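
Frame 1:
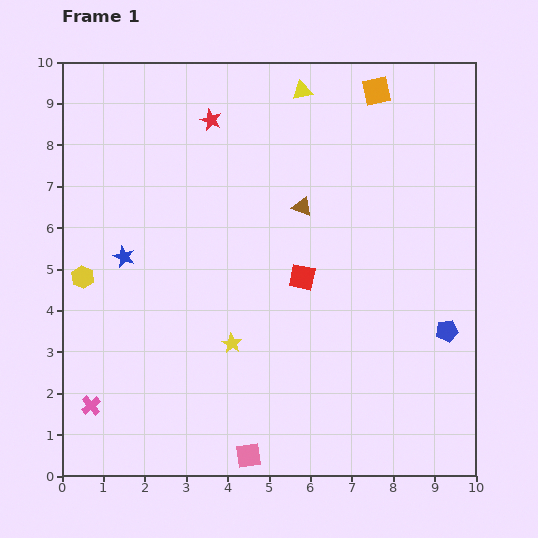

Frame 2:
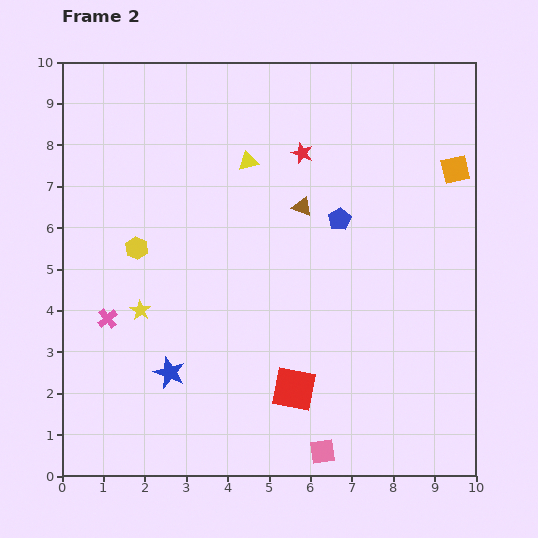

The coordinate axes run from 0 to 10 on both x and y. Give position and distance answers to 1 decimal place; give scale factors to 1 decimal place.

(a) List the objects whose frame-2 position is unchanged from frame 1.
the brown triangle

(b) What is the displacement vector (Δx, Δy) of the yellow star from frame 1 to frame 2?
(-2.2, 0.8)

The yellow star was at (4.1, 3.2) in frame 1 and (1.9, 4.0) in frame 2.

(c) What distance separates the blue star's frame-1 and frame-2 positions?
3.0

The blue star moved from (1.5, 5.3) to (2.6, 2.5), a distance of √(1.1² + 2.8²) ≈ 3.0.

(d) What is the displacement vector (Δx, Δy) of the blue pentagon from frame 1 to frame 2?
(-2.6, 2.7)

The blue pentagon was at (9.3, 3.5) in frame 1 and (6.7, 6.2) in frame 2.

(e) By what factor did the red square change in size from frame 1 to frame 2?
1.6×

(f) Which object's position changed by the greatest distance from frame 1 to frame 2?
the blue pentagon

(moved 3.7; next 3.0)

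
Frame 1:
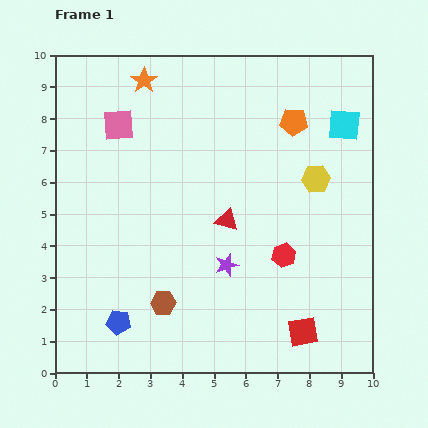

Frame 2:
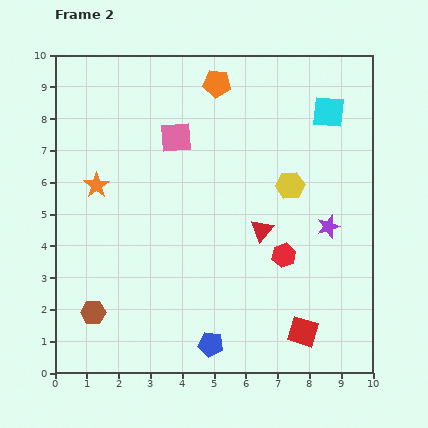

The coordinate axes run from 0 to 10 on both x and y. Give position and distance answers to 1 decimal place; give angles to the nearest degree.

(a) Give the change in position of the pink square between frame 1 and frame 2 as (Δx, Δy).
(1.8, -0.4)

The pink square was at (2.0, 7.8) in frame 1 and (3.8, 7.4) in frame 2.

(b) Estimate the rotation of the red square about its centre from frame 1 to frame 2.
27° clockwise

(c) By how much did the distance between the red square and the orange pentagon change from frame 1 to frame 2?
+1.7

Distance in frame 1: 6.6. Distance in frame 2: 8.3.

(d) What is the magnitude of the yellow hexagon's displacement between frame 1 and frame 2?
0.8

The yellow hexagon moved from (8.2, 6.1) to (7.4, 5.9), a distance of √(0.8² + 0.2²) ≈ 0.8.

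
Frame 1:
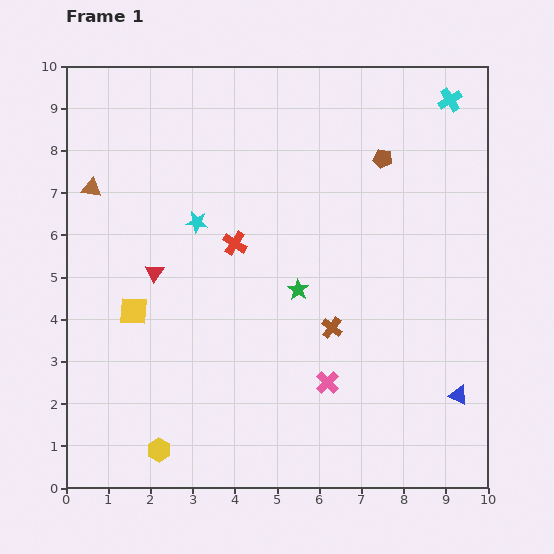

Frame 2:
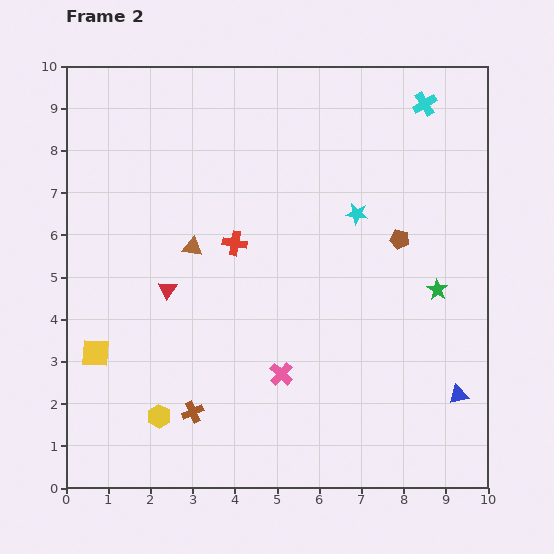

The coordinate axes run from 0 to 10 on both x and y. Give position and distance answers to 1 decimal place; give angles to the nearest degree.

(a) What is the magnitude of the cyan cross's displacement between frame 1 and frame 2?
0.6

The cyan cross moved from (9.1, 9.2) to (8.5, 9.1), a distance of √(0.6² + 0.1²) ≈ 0.6.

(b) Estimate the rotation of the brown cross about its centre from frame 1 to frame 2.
29° clockwise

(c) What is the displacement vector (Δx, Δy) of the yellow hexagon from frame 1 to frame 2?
(0.0, 0.8)

The yellow hexagon was at (2.2, 0.9) in frame 1 and (2.2, 1.7) in frame 2.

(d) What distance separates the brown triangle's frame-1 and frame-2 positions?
2.8

The brown triangle moved from (0.6, 7.1) to (3.0, 5.7), a distance of √(2.4² + 1.4²) ≈ 2.8.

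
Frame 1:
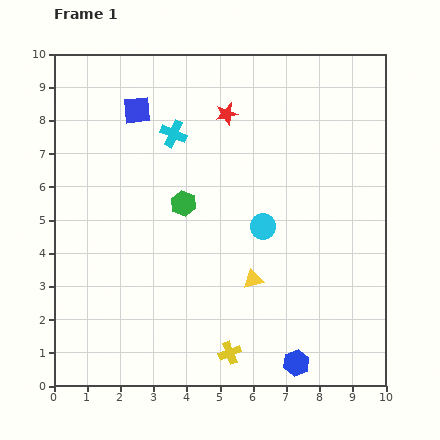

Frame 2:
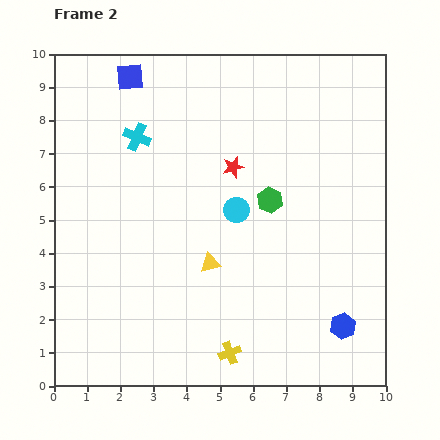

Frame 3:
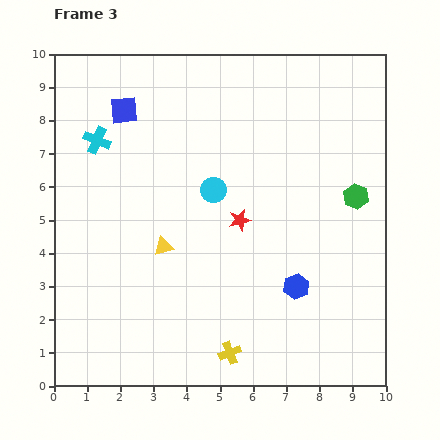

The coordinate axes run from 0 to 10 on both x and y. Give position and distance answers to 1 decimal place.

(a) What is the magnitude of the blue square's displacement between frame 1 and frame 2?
1.0

The blue square moved from (2.5, 8.3) to (2.3, 9.3), a distance of √(0.2² + 1.0²) ≈ 1.0.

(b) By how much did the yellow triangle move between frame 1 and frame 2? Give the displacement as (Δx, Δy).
(-1.3, 0.5)

The yellow triangle was at (6.0, 3.2) in frame 1 and (4.7, 3.7) in frame 2.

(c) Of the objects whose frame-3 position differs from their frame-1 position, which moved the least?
the blue square

(moved 0.4)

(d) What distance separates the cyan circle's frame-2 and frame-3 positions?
0.9

The cyan circle moved from (5.5, 5.3) to (4.8, 5.9), a distance of √(0.7² + 0.6²) ≈ 0.9.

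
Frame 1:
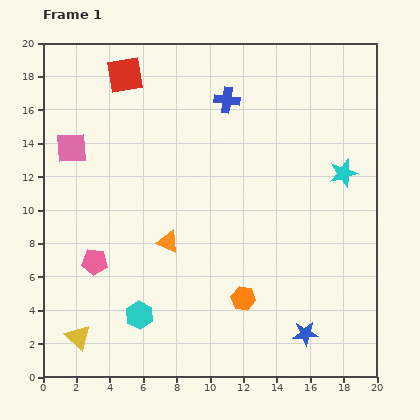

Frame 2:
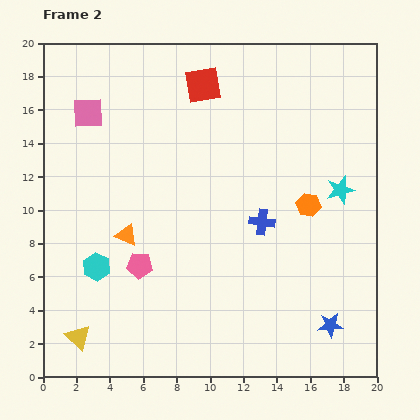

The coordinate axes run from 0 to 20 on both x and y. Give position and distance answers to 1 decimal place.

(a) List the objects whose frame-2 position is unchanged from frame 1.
the yellow triangle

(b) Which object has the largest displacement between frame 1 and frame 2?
the blue cross

(moved 7.6; next 6.8)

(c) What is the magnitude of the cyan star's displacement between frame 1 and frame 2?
1.0

The cyan star moved from (18.0, 12.2) to (17.8, 11.2), a distance of √(0.2² + 1.0²) ≈ 1.0.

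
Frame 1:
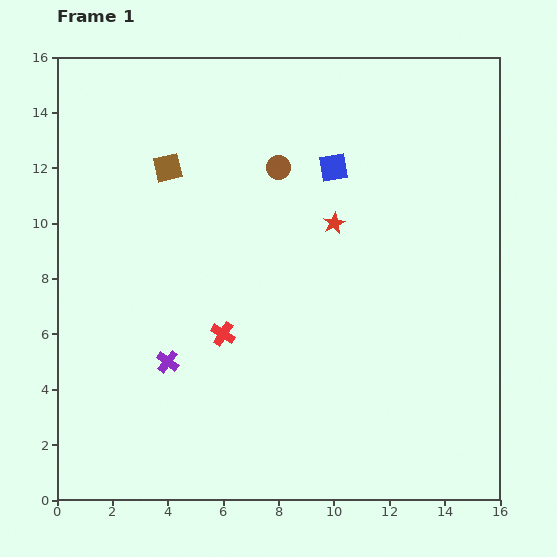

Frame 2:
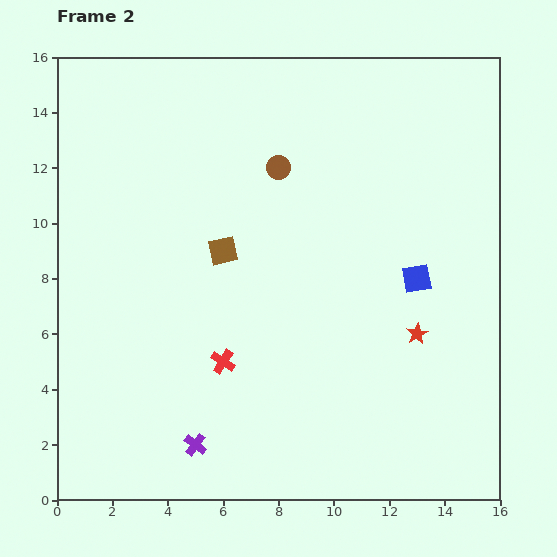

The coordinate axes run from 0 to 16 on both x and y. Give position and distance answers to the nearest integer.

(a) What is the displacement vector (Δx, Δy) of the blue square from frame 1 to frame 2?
(3, -4)

The blue square was at (10, 12) in frame 1 and (13, 8) in frame 2.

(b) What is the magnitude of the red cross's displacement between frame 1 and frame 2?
1

The red cross moved from (6, 6) to (6, 5), a distance of √(0² + 1²) ≈ 1.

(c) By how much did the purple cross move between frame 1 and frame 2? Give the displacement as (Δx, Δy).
(1, -3)

The purple cross was at (4, 5) in frame 1 and (5, 2) in frame 2.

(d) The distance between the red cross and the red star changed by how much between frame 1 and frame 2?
+1

Distance in frame 1: 6. Distance in frame 2: 7.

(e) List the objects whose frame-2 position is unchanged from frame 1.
the brown circle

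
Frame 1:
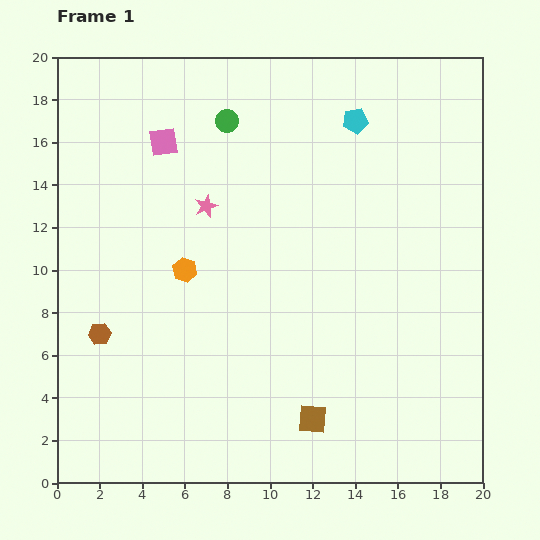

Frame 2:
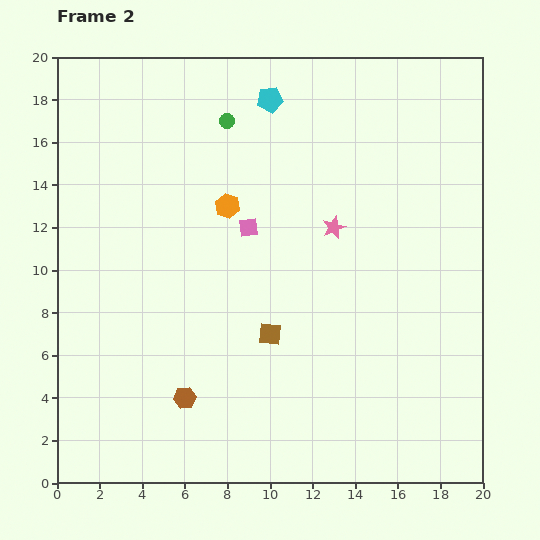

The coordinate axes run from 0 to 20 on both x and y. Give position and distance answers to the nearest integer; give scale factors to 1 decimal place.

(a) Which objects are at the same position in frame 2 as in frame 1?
the green circle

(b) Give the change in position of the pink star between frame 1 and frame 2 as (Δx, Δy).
(6, -1)

The pink star was at (7, 13) in frame 1 and (13, 12) in frame 2.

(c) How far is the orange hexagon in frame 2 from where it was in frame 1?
4

The orange hexagon moved from (6, 10) to (8, 13), a distance of √(2² + 3²) ≈ 4.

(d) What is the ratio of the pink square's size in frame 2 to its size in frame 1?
0.7×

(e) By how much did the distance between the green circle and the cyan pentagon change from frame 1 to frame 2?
-4

Distance in frame 1: 6. Distance in frame 2: 2.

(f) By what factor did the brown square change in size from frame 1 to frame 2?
0.8×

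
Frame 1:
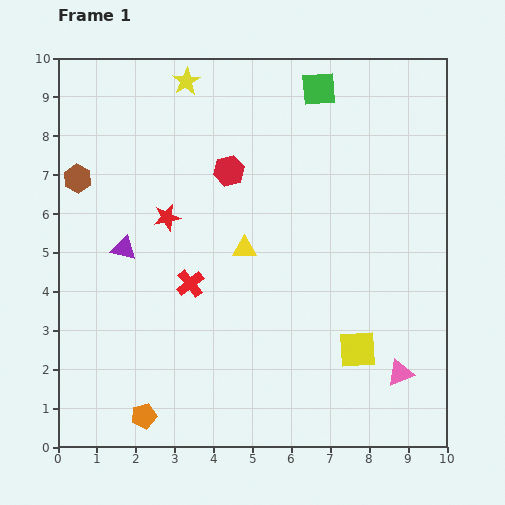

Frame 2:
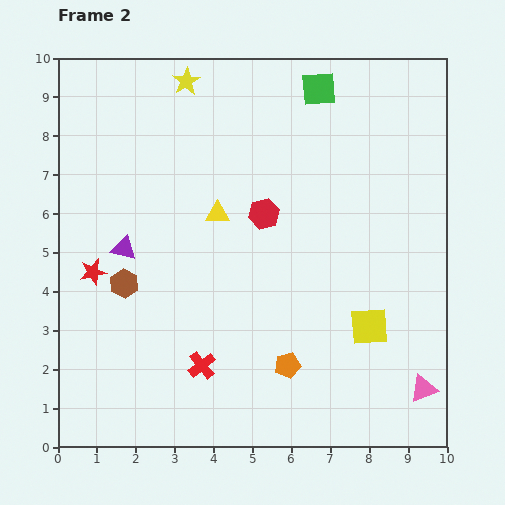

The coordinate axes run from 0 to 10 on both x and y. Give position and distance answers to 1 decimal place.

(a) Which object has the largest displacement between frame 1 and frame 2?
the orange pentagon

(moved 3.9; next 3.0)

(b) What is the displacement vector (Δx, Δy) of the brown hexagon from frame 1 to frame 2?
(1.2, -2.7)

The brown hexagon was at (0.5, 6.9) in frame 1 and (1.7, 4.2) in frame 2.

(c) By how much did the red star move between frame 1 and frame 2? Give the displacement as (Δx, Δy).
(-1.9, -1.4)

The red star was at (2.8, 5.9) in frame 1 and (0.9, 4.5) in frame 2.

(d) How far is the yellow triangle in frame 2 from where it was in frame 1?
1.1

The yellow triangle moved from (4.8, 5.1) to (4.1, 6.0), a distance of √(0.7² + 0.9²) ≈ 1.1.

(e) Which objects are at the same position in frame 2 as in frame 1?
the purple triangle, the yellow star, the green square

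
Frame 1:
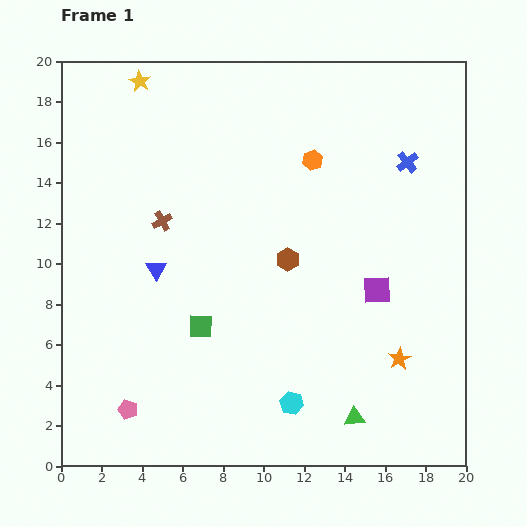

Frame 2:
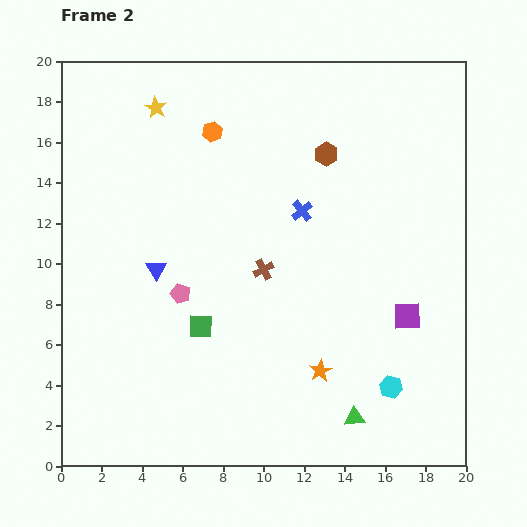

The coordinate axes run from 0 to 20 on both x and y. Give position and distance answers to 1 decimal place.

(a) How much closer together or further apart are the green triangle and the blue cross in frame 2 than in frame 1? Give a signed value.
-2.4

Distance in frame 1: 12.9. Distance in frame 2: 10.5.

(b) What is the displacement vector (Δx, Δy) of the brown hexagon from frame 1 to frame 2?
(1.9, 5.2)

The brown hexagon was at (11.2, 10.2) in frame 1 and (13.1, 15.4) in frame 2.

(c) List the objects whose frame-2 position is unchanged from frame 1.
the green triangle, the blue triangle, the green square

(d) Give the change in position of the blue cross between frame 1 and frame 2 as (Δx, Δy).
(-5.2, -2.4)

The blue cross was at (17.1, 15.0) in frame 1 and (11.9, 12.6) in frame 2.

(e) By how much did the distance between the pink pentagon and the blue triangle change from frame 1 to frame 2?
-5.3

Distance in frame 1: 7.0. Distance in frame 2: 1.7.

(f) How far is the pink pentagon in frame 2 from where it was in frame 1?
6.3

The pink pentagon moved from (3.3, 2.8) to (5.9, 8.5), a distance of √(2.6² + 5.7²) ≈ 6.3.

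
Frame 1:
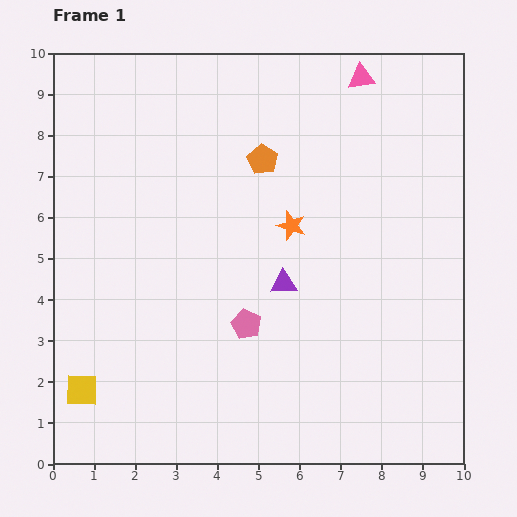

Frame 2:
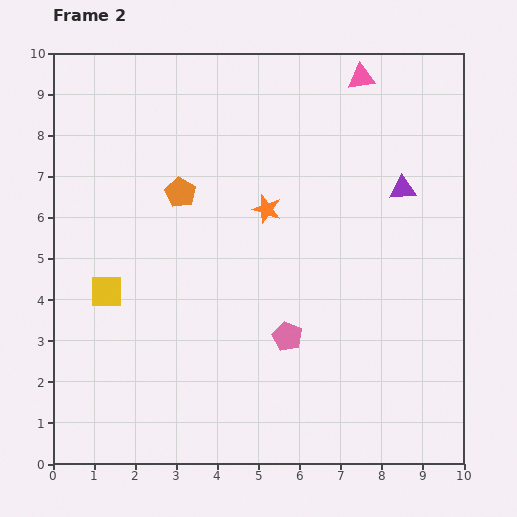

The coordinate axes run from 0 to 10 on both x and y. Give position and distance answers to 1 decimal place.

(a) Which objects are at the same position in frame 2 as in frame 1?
the pink triangle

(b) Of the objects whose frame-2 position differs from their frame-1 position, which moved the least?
the orange star

(moved 0.7)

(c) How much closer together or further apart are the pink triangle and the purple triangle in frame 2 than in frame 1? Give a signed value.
-2.4

Distance in frame 1: 5.3. Distance in frame 2: 2.9.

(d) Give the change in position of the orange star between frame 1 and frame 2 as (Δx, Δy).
(-0.6, 0.4)

The orange star was at (5.8, 5.8) in frame 1 and (5.2, 6.2) in frame 2.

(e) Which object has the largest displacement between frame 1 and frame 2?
the purple triangle

(moved 3.7; next 2.5)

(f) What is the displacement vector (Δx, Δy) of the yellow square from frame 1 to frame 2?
(0.6, 2.4)

The yellow square was at (0.7, 1.8) in frame 1 and (1.3, 4.2) in frame 2.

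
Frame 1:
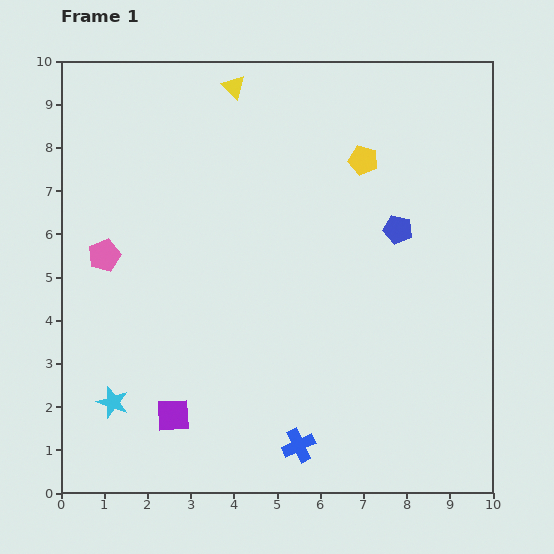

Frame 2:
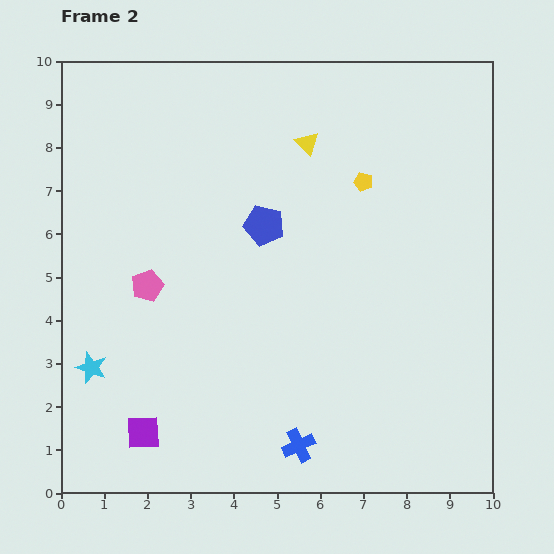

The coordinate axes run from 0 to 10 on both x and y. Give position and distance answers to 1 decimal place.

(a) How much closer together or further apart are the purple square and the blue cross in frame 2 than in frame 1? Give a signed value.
+0.6

Distance in frame 1: 3.0. Distance in frame 2: 3.6.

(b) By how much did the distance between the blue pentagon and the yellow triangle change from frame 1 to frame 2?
-2.9

Distance in frame 1: 5.0. Distance in frame 2: 2.1.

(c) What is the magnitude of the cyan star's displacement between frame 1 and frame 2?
0.9

The cyan star moved from (1.2, 2.1) to (0.7, 2.9), a distance of √(0.5² + 0.8²) ≈ 0.9.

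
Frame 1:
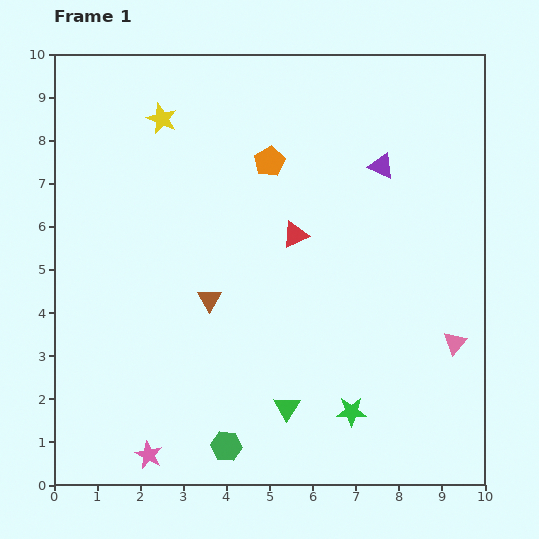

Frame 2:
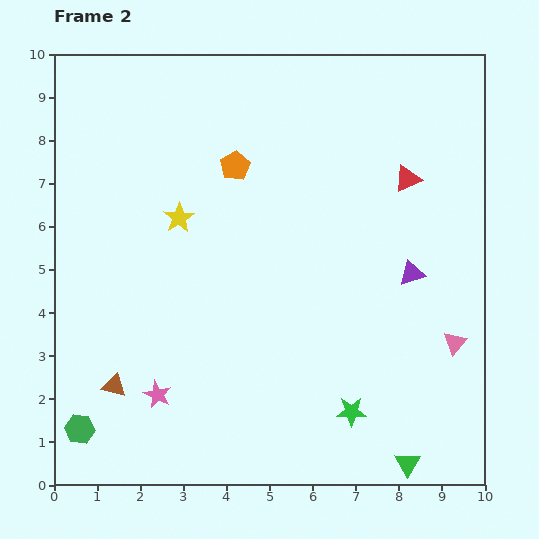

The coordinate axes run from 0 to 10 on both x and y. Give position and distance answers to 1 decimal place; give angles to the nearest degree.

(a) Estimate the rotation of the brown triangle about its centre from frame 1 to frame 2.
46° counter-clockwise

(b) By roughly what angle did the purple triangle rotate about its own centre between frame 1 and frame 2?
43° counter-clockwise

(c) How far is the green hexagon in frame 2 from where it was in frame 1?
3.4

The green hexagon moved from (4.0, 0.9) to (0.6, 1.3), a distance of √(3.4² + 0.4²) ≈ 3.4.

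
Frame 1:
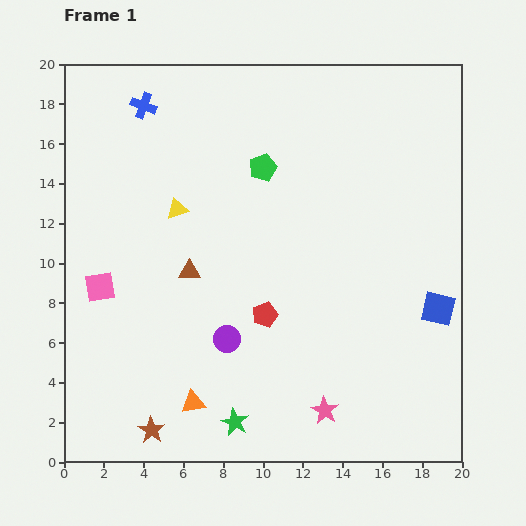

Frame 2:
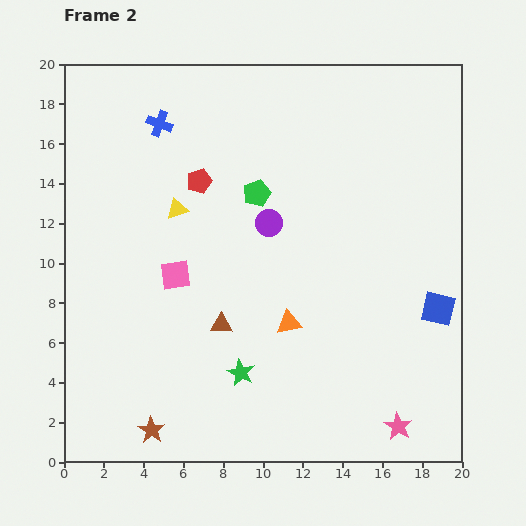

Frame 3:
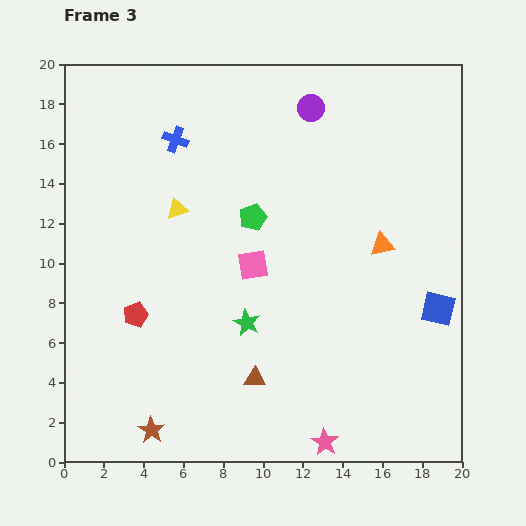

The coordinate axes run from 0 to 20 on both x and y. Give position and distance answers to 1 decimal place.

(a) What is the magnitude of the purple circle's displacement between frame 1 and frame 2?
6.2

The purple circle moved from (8.2, 6.2) to (10.3, 12.0), a distance of √(2.1² + 5.8²) ≈ 6.2.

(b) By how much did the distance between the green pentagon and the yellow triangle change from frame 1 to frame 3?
-1.0

Distance in frame 1: 4.8. Distance in frame 3: 3.8.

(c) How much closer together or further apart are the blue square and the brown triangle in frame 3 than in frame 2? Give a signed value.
-1.1

Distance in frame 2: 10.9. Distance in frame 3: 9.8.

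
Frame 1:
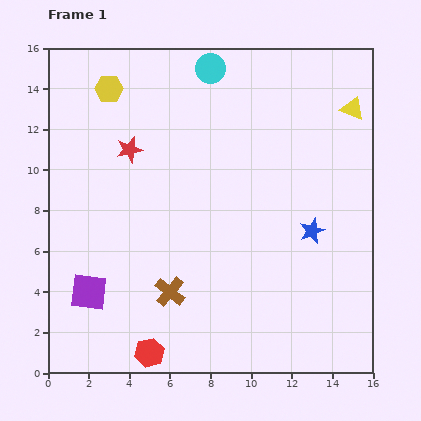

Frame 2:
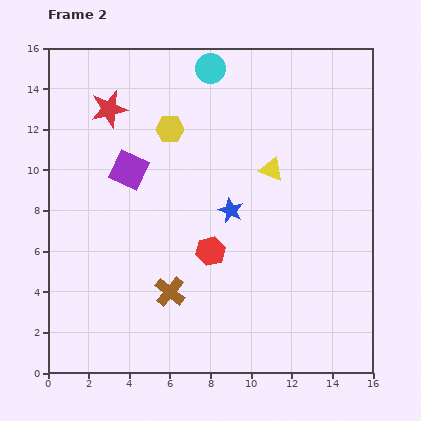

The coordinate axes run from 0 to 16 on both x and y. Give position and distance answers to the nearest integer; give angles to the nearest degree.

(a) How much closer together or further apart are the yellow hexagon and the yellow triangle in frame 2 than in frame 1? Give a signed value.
-7

Distance in frame 1: 12. Distance in frame 2: 5.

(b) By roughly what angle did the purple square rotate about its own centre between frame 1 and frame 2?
18° clockwise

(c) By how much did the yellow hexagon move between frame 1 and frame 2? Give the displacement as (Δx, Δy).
(3, -2)

The yellow hexagon was at (3, 14) in frame 1 and (6, 12) in frame 2.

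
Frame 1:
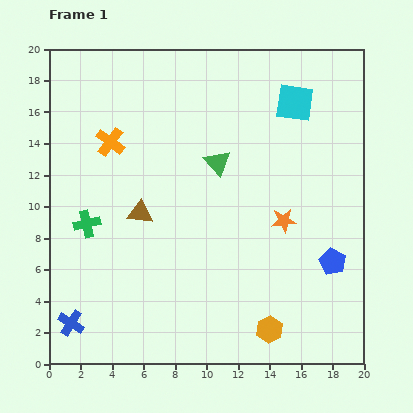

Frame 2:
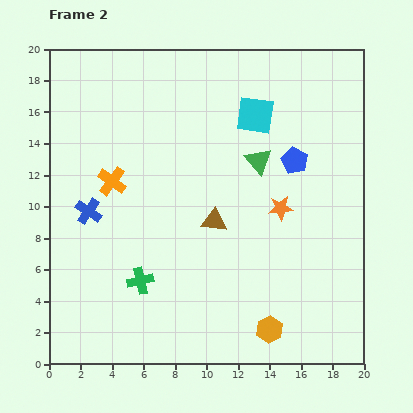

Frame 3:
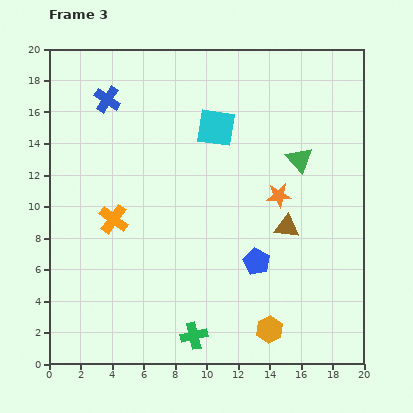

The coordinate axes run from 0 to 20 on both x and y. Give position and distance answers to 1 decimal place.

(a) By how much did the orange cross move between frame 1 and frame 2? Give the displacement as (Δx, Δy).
(0.1, -2.5)

The orange cross was at (3.9, 14.1) in frame 1 and (4.0, 11.6) in frame 2.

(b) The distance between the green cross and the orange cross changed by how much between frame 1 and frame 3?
+3.6

Distance in frame 1: 5.4. Distance in frame 3: 9.0.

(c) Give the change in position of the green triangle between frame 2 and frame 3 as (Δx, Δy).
(2.6, 0.1)

The green triangle was at (13.3, 12.9) in frame 2 and (15.9, 13.0) in frame 3.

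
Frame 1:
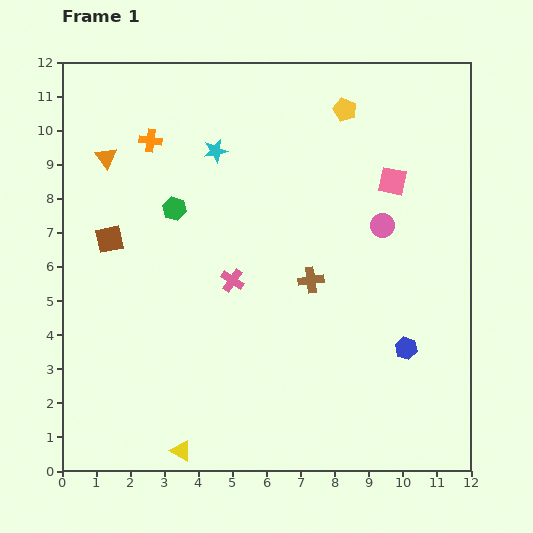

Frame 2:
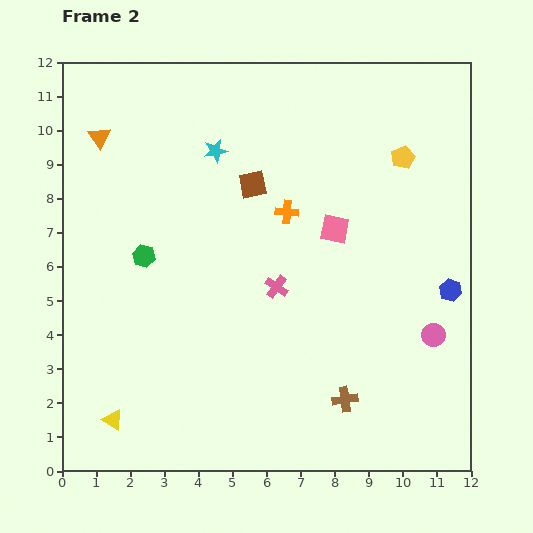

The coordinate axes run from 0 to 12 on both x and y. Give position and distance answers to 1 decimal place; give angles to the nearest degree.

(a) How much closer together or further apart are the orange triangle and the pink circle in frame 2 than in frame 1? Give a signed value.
+3.1

Distance in frame 1: 8.3. Distance in frame 2: 11.4.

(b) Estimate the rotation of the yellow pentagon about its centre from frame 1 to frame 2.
26° clockwise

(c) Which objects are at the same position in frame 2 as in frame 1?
the cyan star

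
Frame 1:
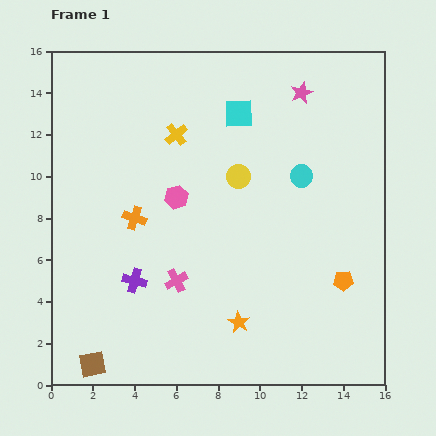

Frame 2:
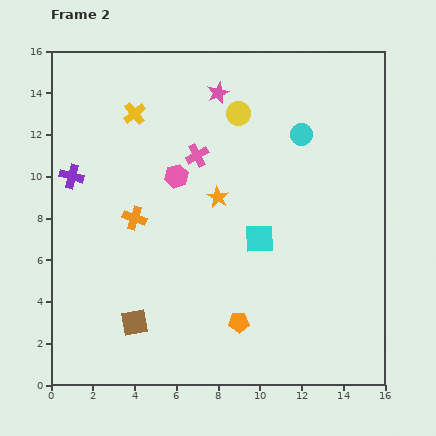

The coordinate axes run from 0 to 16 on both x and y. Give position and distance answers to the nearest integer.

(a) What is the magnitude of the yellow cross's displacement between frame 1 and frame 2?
2

The yellow cross moved from (6, 12) to (4, 13), a distance of √(2² + 1²) ≈ 2.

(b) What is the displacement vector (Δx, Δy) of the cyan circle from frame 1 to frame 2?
(0, 2)

The cyan circle was at (12, 10) in frame 1 and (12, 12) in frame 2.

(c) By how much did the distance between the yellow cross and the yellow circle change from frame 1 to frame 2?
+1

Distance in frame 1: 4. Distance in frame 2: 5.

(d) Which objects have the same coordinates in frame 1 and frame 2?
the orange cross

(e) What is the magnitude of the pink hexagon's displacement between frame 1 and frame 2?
1

The pink hexagon moved from (6, 9) to (6, 10), a distance of √(0² + 1²) ≈ 1.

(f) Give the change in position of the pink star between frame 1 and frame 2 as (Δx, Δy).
(-4, 0)

The pink star was at (12, 14) in frame 1 and (8, 14) in frame 2.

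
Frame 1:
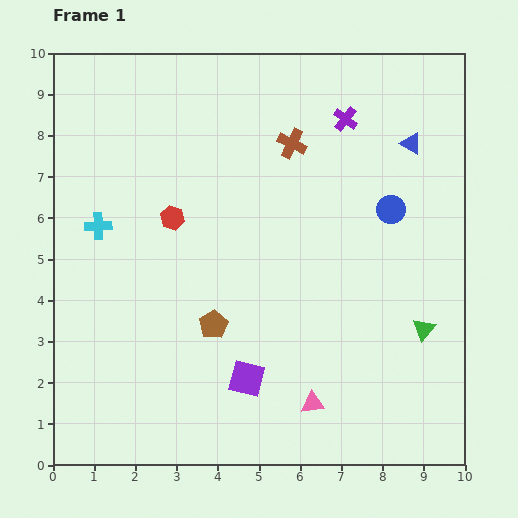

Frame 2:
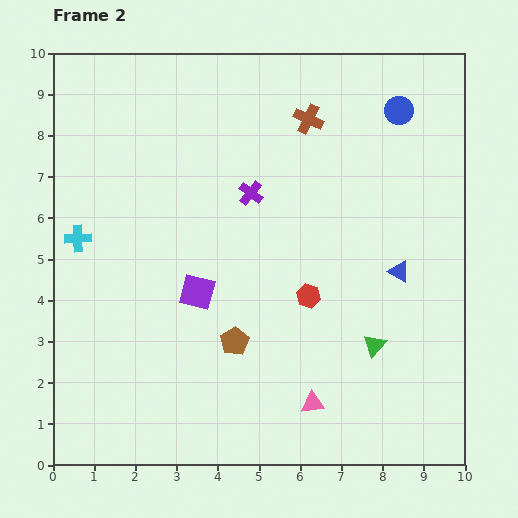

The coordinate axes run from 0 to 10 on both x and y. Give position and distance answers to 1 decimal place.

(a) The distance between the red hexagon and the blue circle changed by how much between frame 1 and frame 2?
-0.3

Distance in frame 1: 5.3. Distance in frame 2: 5.0.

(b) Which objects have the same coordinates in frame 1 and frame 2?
the pink triangle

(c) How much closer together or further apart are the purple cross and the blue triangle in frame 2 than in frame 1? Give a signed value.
+2.4

Distance in frame 1: 1.7. Distance in frame 2: 4.1.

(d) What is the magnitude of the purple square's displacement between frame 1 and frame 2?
2.4

The purple square moved from (4.7, 2.1) to (3.5, 4.2), a distance of √(1.2² + 2.1²) ≈ 2.4.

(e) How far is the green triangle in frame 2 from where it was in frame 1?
1.3

The green triangle moved from (9.0, 3.3) to (7.8, 2.9), a distance of √(1.2² + 0.4²) ≈ 1.3.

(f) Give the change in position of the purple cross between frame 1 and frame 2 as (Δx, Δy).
(-2.3, -1.8)

The purple cross was at (7.1, 8.4) in frame 1 and (4.8, 6.6) in frame 2.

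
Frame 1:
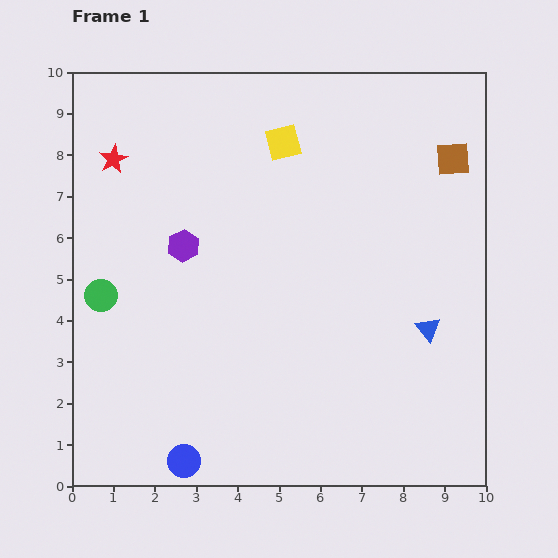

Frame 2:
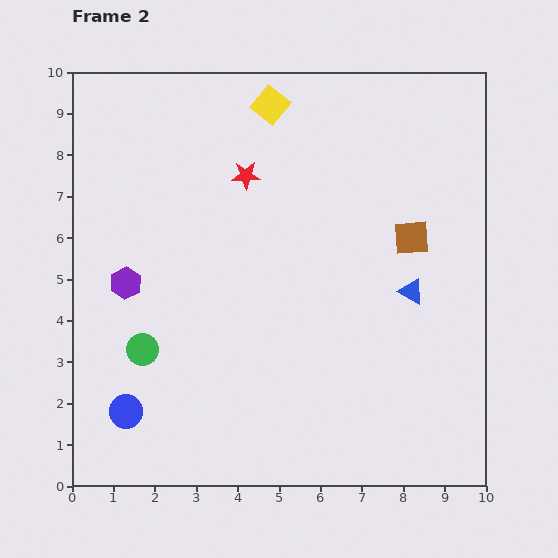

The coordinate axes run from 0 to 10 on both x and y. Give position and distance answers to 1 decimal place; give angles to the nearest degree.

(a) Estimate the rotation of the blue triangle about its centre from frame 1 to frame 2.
23° counter-clockwise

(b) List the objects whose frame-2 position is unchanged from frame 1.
none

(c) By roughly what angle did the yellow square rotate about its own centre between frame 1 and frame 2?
37° counter-clockwise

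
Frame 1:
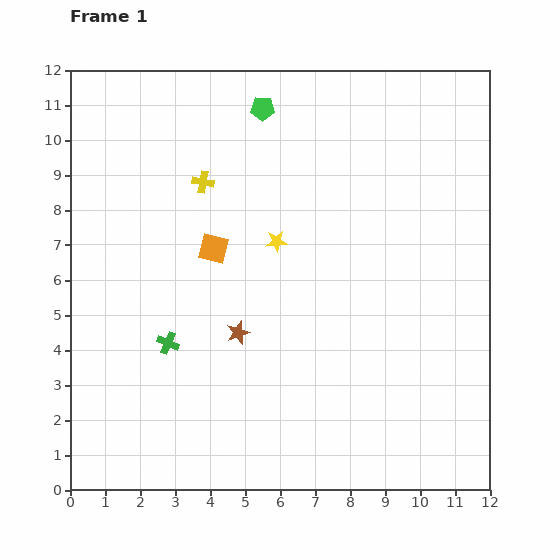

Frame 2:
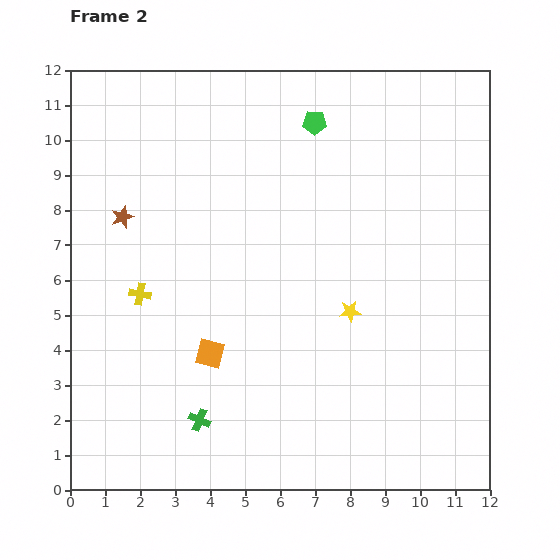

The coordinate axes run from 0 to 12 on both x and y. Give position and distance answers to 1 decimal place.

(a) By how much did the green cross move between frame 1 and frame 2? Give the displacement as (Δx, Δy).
(0.9, -2.2)

The green cross was at (2.8, 4.2) in frame 1 and (3.7, 2.0) in frame 2.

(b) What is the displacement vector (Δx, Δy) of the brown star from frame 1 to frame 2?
(-3.3, 3.3)

The brown star was at (4.8, 4.5) in frame 1 and (1.5, 7.8) in frame 2.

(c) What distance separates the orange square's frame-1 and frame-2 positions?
3.0

The orange square moved from (4.1, 6.9) to (4.0, 3.9), a distance of √(0.1² + 3.0²) ≈ 3.0.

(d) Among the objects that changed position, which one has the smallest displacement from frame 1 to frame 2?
the green pentagon

(moved 1.6)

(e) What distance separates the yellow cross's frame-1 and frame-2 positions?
3.7

The yellow cross moved from (3.8, 8.8) to (2.0, 5.6), a distance of √(1.8² + 3.2²) ≈ 3.7.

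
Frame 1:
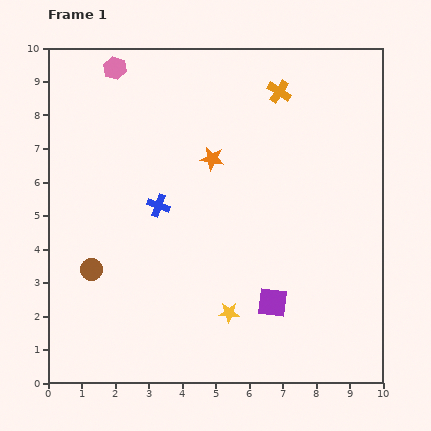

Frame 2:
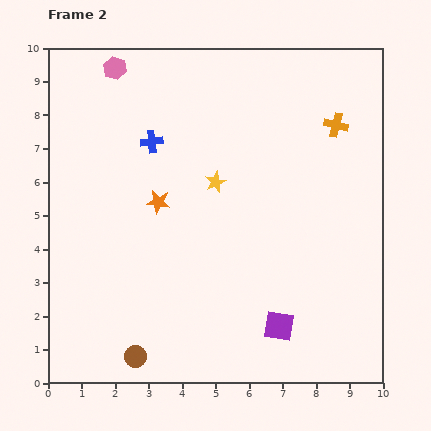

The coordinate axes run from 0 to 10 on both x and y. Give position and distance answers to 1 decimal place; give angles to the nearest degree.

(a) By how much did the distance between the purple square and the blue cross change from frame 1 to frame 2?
+2.2

Distance in frame 1: 4.5. Distance in frame 2: 6.7.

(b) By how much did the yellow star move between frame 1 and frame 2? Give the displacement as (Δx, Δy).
(-0.4, 3.9)

The yellow star was at (5.4, 2.1) in frame 1 and (5.0, 6.0) in frame 2.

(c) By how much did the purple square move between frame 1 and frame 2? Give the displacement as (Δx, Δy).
(0.2, -0.7)

The purple square was at (6.7, 2.4) in frame 1 and (6.9, 1.7) in frame 2.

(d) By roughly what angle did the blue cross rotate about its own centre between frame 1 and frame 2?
27° counter-clockwise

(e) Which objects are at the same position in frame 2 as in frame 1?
the pink hexagon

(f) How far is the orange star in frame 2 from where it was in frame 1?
2.1

The orange star moved from (4.9, 6.7) to (3.3, 5.4), a distance of √(1.6² + 1.3²) ≈ 2.1.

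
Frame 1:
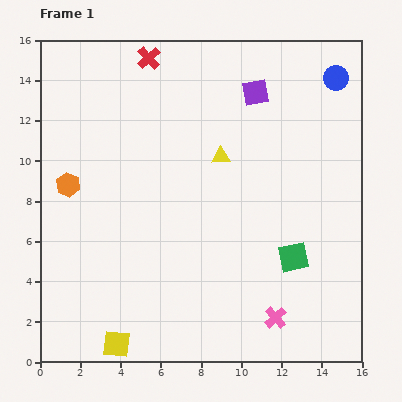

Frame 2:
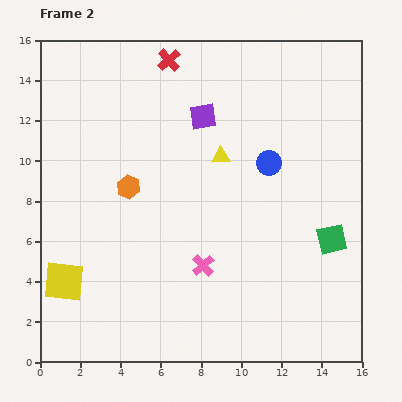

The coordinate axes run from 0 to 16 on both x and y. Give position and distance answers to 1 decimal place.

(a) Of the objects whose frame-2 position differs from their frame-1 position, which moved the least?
the red cross

(moved 1.0)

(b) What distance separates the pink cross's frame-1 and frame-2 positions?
4.4

The pink cross moved from (11.7, 2.2) to (8.1, 4.8), a distance of √(3.6² + 2.6²) ≈ 4.4.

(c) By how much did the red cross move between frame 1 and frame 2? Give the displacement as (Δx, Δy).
(1.0, -0.1)

The red cross was at (5.4, 15.1) in frame 1 and (6.4, 15.0) in frame 2.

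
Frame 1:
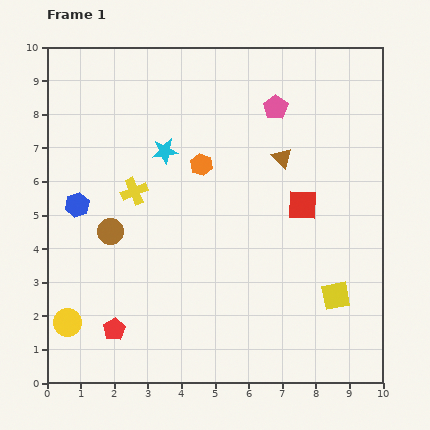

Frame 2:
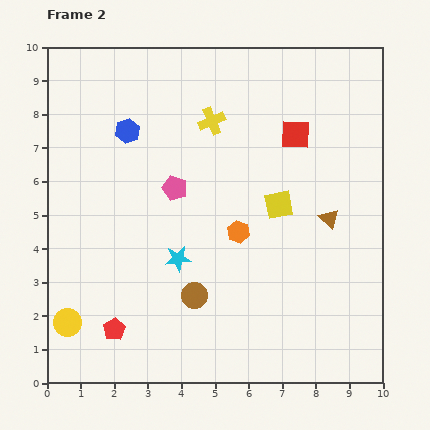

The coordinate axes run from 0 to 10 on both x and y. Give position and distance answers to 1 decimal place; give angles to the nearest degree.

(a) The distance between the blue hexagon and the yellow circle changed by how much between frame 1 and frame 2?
+2.5

Distance in frame 1: 3.5. Distance in frame 2: 6.0.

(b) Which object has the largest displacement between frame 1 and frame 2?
the pink pentagon

(moved 3.8; next 3.2)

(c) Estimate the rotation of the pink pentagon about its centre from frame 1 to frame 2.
18° counter-clockwise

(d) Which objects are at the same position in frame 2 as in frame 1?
the yellow circle, the red pentagon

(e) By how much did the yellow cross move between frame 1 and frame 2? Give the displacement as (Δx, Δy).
(2.3, 2.1)

The yellow cross was at (2.6, 5.7) in frame 1 and (4.9, 7.8) in frame 2.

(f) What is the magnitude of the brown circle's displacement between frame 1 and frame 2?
3.1

The brown circle moved from (1.9, 4.5) to (4.4, 2.6), a distance of √(2.5² + 1.9²) ≈ 3.1.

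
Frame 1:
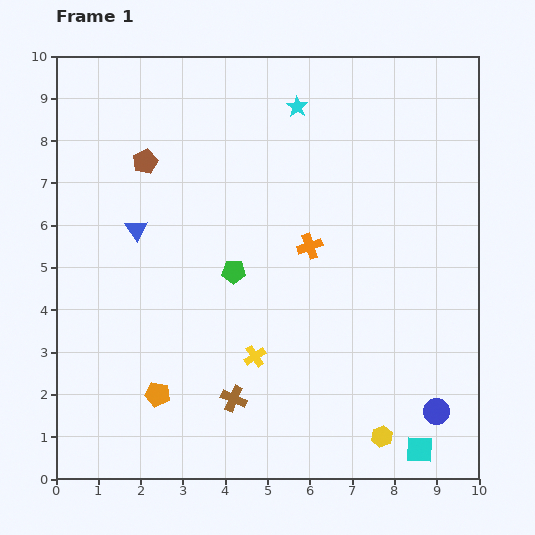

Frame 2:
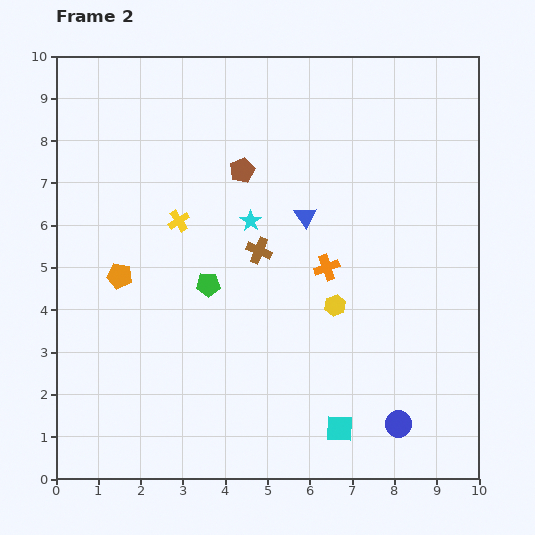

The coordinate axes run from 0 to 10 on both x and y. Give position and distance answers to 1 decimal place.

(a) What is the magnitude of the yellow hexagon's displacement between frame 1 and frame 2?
3.3

The yellow hexagon moved from (7.7, 1.0) to (6.6, 4.1), a distance of √(1.1² + 3.1²) ≈ 3.3.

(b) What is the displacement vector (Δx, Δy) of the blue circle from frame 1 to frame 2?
(-0.9, -0.3)

The blue circle was at (9.0, 1.6) in frame 1 and (8.1, 1.3) in frame 2.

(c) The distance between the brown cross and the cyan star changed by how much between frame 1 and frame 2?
-6.4

Distance in frame 1: 7.1. Distance in frame 2: 0.7.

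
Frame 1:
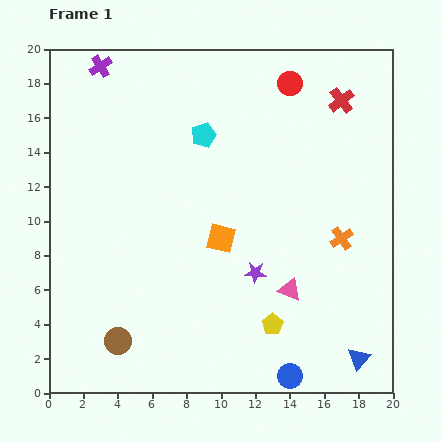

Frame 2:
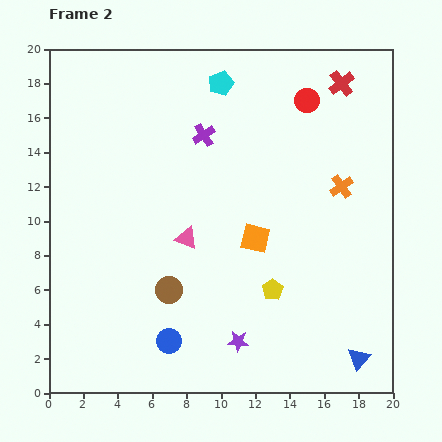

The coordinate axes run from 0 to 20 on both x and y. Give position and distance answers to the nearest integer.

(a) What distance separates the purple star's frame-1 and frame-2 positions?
4

The purple star moved from (12, 7) to (11, 3), a distance of √(1² + 4²) ≈ 4.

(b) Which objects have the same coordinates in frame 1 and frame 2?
the blue triangle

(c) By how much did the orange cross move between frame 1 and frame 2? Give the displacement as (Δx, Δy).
(0, 3)

The orange cross was at (17, 9) in frame 1 and (17, 12) in frame 2.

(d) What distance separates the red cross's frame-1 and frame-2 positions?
1

The red cross moved from (17, 17) to (17, 18), a distance of √(0² + 1²) ≈ 1.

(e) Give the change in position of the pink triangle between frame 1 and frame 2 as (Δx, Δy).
(-6, 3)

The pink triangle was at (14, 6) in frame 1 and (8, 9) in frame 2.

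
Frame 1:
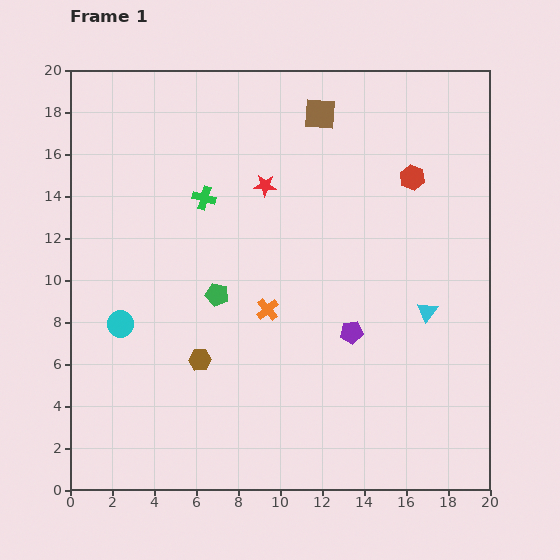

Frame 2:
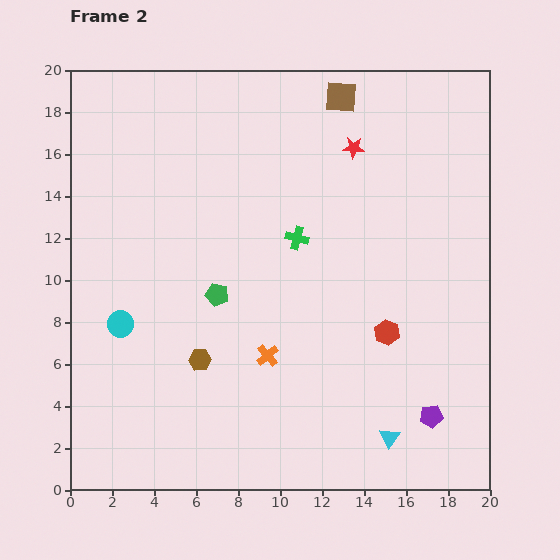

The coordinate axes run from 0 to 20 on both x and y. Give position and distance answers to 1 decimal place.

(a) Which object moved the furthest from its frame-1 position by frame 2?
the red hexagon

(moved 7.5; next 6.3)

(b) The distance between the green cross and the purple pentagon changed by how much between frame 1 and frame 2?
+1.1

Distance in frame 1: 9.5. Distance in frame 2: 10.6.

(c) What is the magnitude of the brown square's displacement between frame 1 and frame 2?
1.3

The brown square moved from (11.9, 17.9) to (12.9, 18.7), a distance of √(1.0² + 0.8²) ≈ 1.3.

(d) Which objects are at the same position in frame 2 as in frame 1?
the brown hexagon, the cyan circle, the green pentagon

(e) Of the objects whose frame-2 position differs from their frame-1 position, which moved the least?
the brown square

(moved 1.3)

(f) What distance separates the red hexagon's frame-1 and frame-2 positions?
7.5

The red hexagon moved from (16.3, 14.9) to (15.1, 7.5), a distance of √(1.2² + 7.4²) ≈ 7.5.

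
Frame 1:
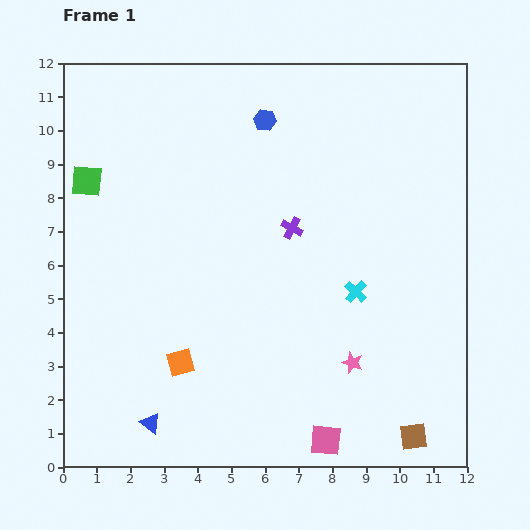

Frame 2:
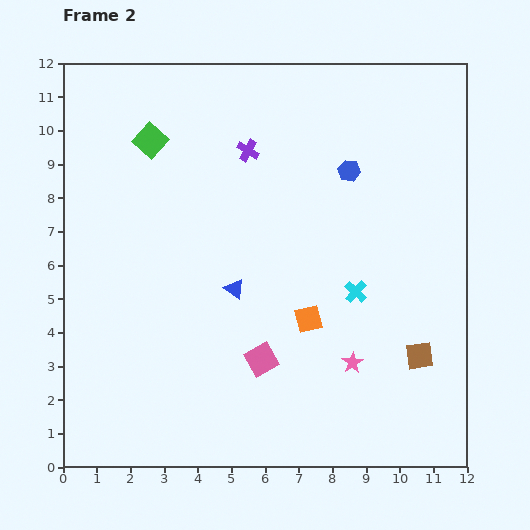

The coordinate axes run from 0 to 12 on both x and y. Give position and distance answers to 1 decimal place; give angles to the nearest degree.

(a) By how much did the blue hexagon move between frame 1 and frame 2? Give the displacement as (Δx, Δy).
(2.5, -1.5)

The blue hexagon was at (6.0, 10.3) in frame 1 and (8.5, 8.8) in frame 2.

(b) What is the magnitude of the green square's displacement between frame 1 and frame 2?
2.2

The green square moved from (0.7, 8.5) to (2.6, 9.7), a distance of √(1.9² + 1.2²) ≈ 2.2.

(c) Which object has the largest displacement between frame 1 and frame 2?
the blue triangle

(moved 4.7; next 4.0)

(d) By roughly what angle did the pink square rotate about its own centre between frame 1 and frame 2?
35° counter-clockwise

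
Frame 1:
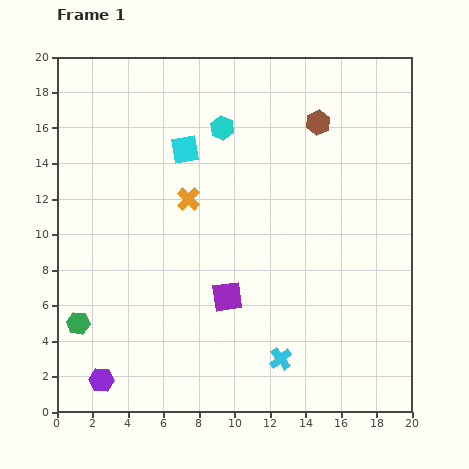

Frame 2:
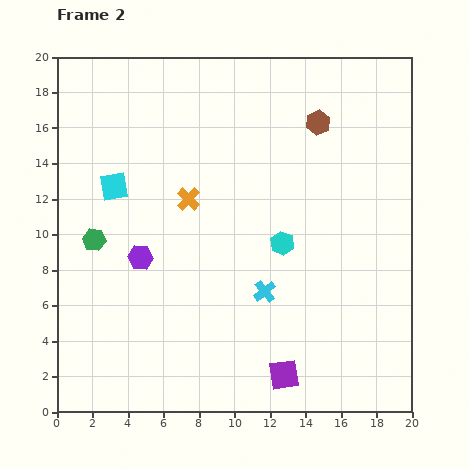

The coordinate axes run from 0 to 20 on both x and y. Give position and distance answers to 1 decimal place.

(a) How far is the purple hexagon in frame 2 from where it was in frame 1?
7.2

The purple hexagon moved from (2.5, 1.8) to (4.7, 8.7), a distance of √(2.2² + 6.9²) ≈ 7.2.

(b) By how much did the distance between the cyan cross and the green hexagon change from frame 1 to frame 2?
-1.6

Distance in frame 1: 11.6. Distance in frame 2: 10.0.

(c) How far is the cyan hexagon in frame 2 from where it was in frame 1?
7.3

The cyan hexagon moved from (9.3, 16.0) to (12.7, 9.5), a distance of √(3.4² + 6.5²) ≈ 7.3.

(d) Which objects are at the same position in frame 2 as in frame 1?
the brown hexagon, the orange cross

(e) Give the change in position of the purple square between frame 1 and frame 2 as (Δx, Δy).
(3.2, -4.4)

The purple square was at (9.6, 6.5) in frame 1 and (12.8, 2.1) in frame 2.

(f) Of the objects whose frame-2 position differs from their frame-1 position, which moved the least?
the cyan cross

(moved 3.9)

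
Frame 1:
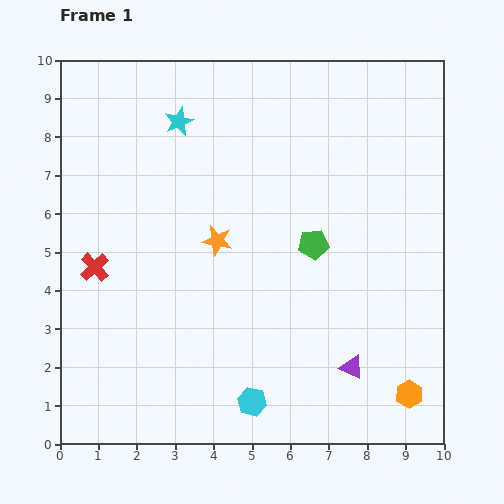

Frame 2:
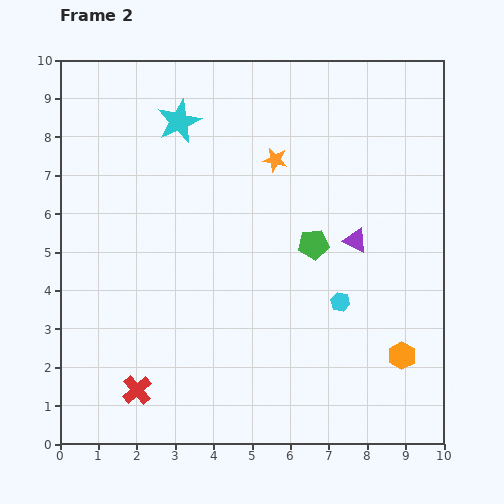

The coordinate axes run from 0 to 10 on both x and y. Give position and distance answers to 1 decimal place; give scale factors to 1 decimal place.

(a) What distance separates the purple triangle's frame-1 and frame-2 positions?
3.3

The purple triangle moved from (7.6, 2.0) to (7.7, 5.3), a distance of √(0.1² + 3.3²) ≈ 3.3.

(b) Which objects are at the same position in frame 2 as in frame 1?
the cyan star, the green pentagon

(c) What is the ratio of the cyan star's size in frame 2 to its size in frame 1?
1.5×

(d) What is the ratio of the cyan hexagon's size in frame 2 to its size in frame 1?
0.7×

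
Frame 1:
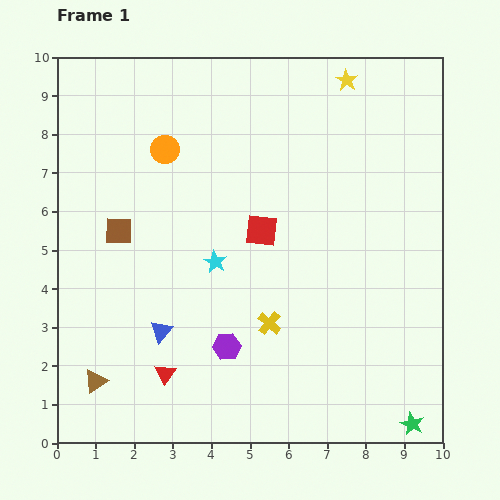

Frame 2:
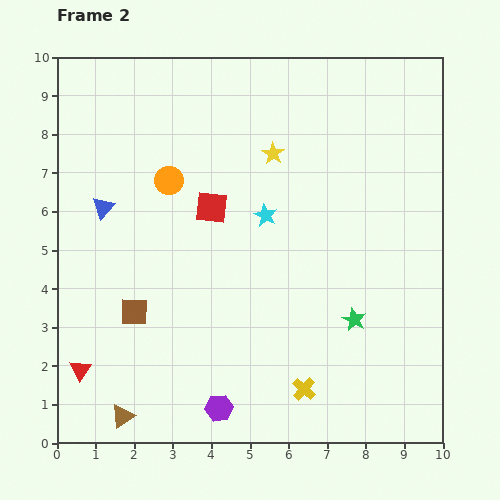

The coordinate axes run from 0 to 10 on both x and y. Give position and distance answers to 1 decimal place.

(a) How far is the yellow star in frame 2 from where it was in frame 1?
2.7

The yellow star moved from (7.5, 9.4) to (5.6, 7.5), a distance of √(1.9² + 1.9²) ≈ 2.7.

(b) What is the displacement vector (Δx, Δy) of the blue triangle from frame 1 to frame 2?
(-1.5, 3.2)

The blue triangle was at (2.7, 2.9) in frame 1 and (1.2, 6.1) in frame 2.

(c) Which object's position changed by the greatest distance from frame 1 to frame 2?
the blue triangle

(moved 3.5; next 3.1)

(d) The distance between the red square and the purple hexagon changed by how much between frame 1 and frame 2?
+2.1

Distance in frame 1: 3.1. Distance in frame 2: 5.2.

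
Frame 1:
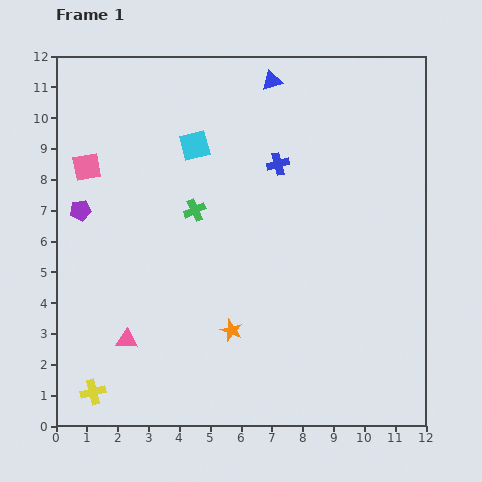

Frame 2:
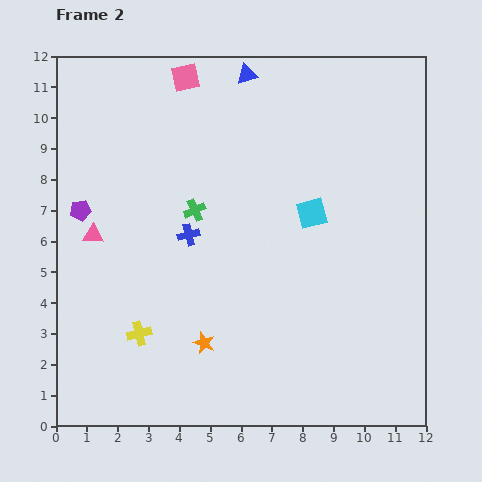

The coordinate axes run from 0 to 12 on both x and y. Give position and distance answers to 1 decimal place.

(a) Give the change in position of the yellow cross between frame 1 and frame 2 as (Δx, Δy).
(1.5, 1.9)

The yellow cross was at (1.2, 1.1) in frame 1 and (2.7, 3.0) in frame 2.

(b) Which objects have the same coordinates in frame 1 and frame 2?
the green cross, the purple pentagon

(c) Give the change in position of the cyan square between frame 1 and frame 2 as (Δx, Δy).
(3.8, -2.2)

The cyan square was at (4.5, 9.1) in frame 1 and (8.3, 6.9) in frame 2.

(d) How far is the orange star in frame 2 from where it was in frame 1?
1.0

The orange star moved from (5.7, 3.1) to (4.8, 2.7), a distance of √(0.9² + 0.4²) ≈ 1.0.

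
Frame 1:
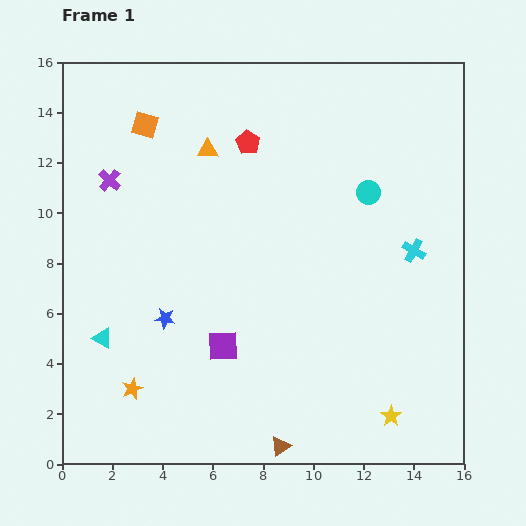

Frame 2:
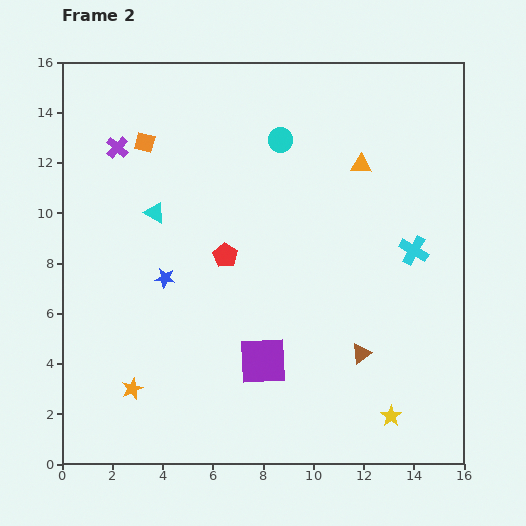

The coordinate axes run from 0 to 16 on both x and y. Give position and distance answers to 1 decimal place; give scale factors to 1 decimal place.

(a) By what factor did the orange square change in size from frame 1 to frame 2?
0.8×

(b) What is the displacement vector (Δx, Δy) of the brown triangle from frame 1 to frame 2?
(3.2, 3.7)

The brown triangle was at (8.7, 0.7) in frame 1 and (11.9, 4.4) in frame 2.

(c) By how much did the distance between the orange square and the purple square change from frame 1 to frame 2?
+0.6

Distance in frame 1: 9.3. Distance in frame 2: 9.9.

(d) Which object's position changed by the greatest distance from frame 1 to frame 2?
the orange triangle

(moved 6.1; next 5.4)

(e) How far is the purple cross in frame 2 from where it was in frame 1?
1.3

The purple cross moved from (1.9, 11.3) to (2.2, 12.6), a distance of √(0.3² + 1.3²) ≈ 1.3.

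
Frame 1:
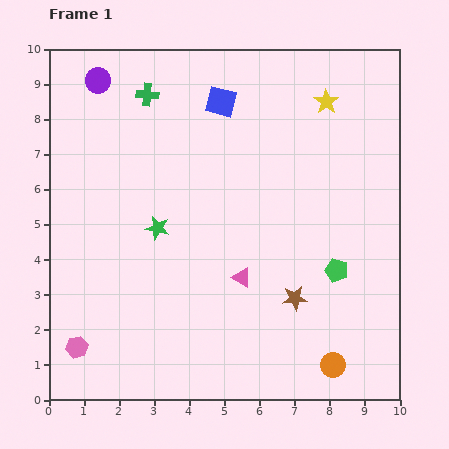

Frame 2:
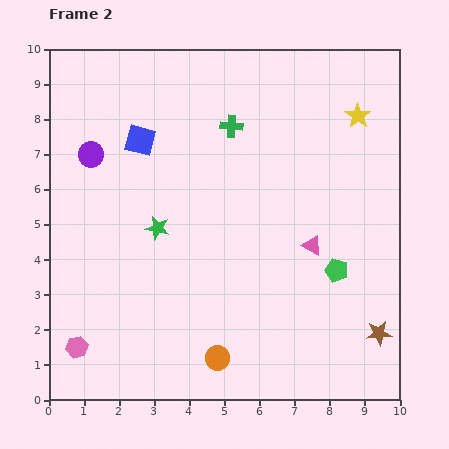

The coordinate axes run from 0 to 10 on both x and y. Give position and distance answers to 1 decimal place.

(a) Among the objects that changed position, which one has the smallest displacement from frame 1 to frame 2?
the yellow star

(moved 1.0)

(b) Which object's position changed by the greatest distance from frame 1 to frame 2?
the orange circle

(moved 3.3; next 2.6)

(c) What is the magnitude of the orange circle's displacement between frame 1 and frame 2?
3.3

The orange circle moved from (8.1, 1.0) to (4.8, 1.2), a distance of √(3.3² + 0.2²) ≈ 3.3.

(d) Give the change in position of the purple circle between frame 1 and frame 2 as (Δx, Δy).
(-0.2, -2.1)

The purple circle was at (1.4, 9.1) in frame 1 and (1.2, 7.0) in frame 2.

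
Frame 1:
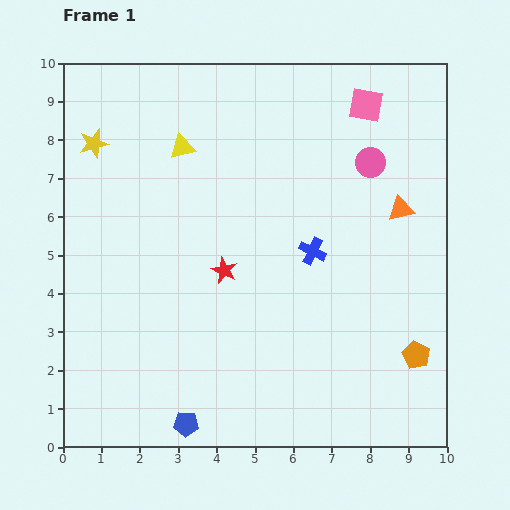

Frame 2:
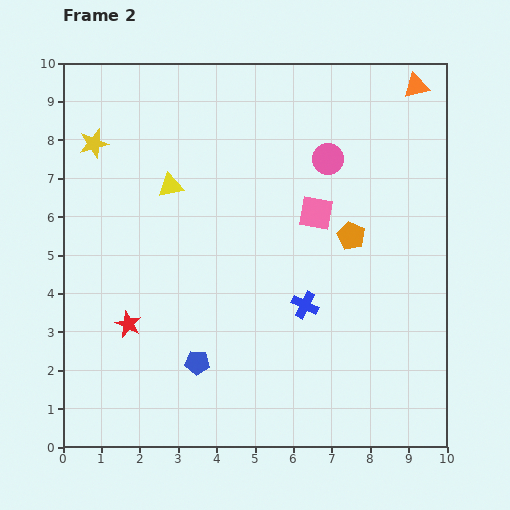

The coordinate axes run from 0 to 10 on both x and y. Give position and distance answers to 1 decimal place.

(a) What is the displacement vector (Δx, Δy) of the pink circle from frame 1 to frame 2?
(-1.1, 0.1)

The pink circle was at (8.0, 7.4) in frame 1 and (6.9, 7.5) in frame 2.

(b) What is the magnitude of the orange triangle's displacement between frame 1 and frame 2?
3.2

The orange triangle moved from (8.8, 6.2) to (9.2, 9.4), a distance of √(0.4² + 3.2²) ≈ 3.2.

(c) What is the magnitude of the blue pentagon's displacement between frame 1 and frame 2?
1.6

The blue pentagon moved from (3.2, 0.6) to (3.5, 2.2), a distance of √(0.3² + 1.6²) ≈ 1.6.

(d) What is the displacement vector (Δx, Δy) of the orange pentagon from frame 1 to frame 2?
(-1.7, 3.1)

The orange pentagon was at (9.2, 2.4) in frame 1 and (7.5, 5.5) in frame 2.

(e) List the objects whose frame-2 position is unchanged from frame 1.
the yellow star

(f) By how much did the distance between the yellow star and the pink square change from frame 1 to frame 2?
-1.1

Distance in frame 1: 7.2. Distance in frame 2: 6.1.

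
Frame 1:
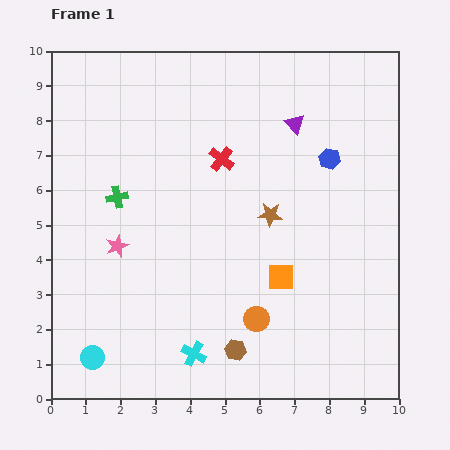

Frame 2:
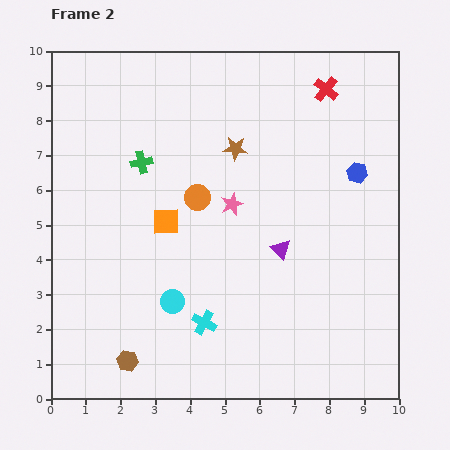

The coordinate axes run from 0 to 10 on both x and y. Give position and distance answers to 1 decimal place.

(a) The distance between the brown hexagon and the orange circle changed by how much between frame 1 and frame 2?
+4.0

Distance in frame 1: 1.1. Distance in frame 2: 5.1.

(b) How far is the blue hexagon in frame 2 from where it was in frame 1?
0.9

The blue hexagon moved from (8.0, 6.9) to (8.8, 6.5), a distance of √(0.8² + 0.4²) ≈ 0.9.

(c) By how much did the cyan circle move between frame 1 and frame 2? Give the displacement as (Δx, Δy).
(2.3, 1.6)

The cyan circle was at (1.2, 1.2) in frame 1 and (3.5, 2.8) in frame 2.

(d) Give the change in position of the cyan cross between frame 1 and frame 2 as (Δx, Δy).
(0.3, 0.9)

The cyan cross was at (4.1, 1.3) in frame 1 and (4.4, 2.2) in frame 2.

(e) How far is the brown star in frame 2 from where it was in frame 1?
2.1

The brown star moved from (6.3, 5.3) to (5.3, 7.2), a distance of √(1.0² + 1.9²) ≈ 2.1.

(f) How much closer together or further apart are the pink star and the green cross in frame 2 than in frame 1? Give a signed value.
+1.5

Distance in frame 1: 1.4. Distance in frame 2: 2.9.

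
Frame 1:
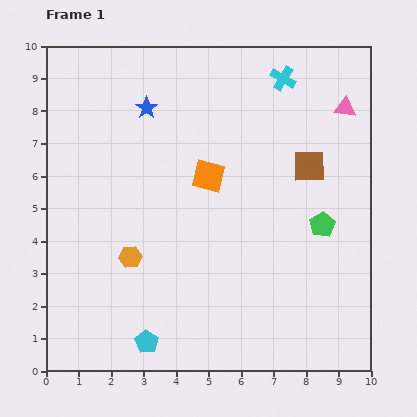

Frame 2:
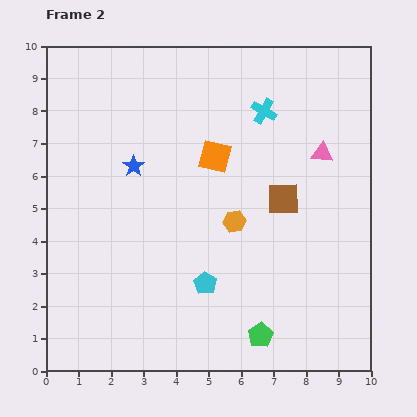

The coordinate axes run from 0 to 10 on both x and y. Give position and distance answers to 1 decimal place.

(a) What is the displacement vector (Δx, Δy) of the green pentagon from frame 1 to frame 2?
(-1.9, -3.4)

The green pentagon was at (8.5, 4.5) in frame 1 and (6.6, 1.1) in frame 2.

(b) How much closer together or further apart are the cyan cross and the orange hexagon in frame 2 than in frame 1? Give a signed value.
-3.7

Distance in frame 1: 7.2. Distance in frame 2: 3.5.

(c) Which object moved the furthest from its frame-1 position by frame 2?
the green pentagon

(moved 3.9; next 3.4)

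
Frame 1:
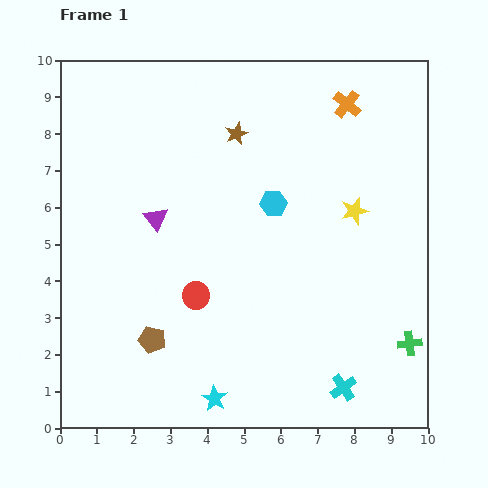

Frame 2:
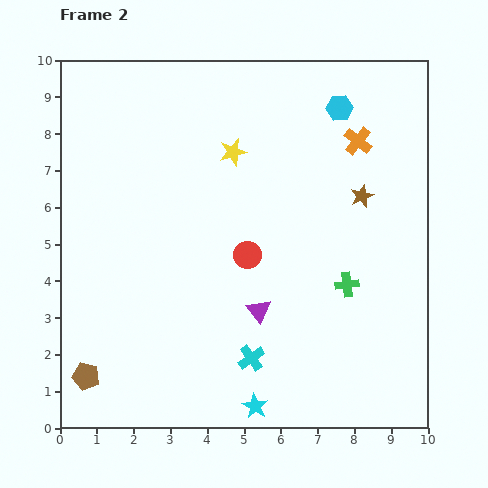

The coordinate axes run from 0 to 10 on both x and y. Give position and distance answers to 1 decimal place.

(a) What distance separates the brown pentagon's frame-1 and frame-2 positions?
2.1

The brown pentagon moved from (2.5, 2.4) to (0.7, 1.4), a distance of √(1.8² + 1.0²) ≈ 2.1.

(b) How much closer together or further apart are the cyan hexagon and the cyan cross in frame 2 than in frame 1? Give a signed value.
+1.9

Distance in frame 1: 5.3. Distance in frame 2: 7.2.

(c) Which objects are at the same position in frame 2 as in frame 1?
none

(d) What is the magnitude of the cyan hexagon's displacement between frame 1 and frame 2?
3.2

The cyan hexagon moved from (5.8, 6.1) to (7.6, 8.7), a distance of √(1.8² + 2.6²) ≈ 3.2.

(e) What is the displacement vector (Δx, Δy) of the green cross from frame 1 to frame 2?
(-1.7, 1.6)

The green cross was at (9.5, 2.3) in frame 1 and (7.8, 3.9) in frame 2.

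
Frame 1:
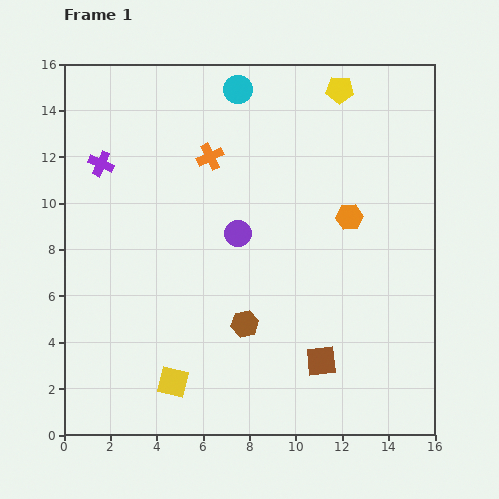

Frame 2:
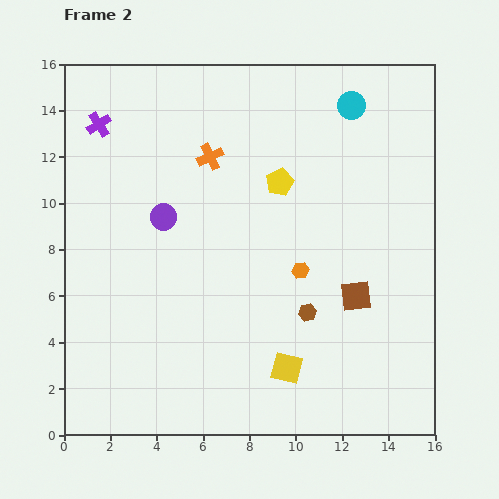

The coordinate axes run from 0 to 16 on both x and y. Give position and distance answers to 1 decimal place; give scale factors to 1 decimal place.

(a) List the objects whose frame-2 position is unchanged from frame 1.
the orange cross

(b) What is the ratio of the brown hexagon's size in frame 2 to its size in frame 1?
0.7×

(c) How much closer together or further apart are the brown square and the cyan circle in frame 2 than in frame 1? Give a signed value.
-4.0

Distance in frame 1: 12.2. Distance in frame 2: 8.2.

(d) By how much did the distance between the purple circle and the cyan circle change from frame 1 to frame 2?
+3.2

Distance in frame 1: 6.2. Distance in frame 2: 9.4.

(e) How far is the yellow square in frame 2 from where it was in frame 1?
4.9

The yellow square moved from (4.7, 2.3) to (9.6, 2.9), a distance of √(4.9² + 0.6²) ≈ 4.9.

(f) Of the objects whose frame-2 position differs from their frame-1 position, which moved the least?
the purple cross

(moved 1.7)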